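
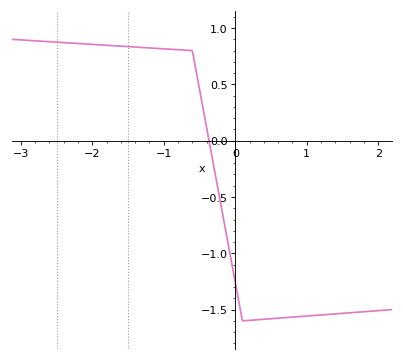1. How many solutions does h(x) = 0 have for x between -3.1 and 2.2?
1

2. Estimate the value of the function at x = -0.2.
-0.55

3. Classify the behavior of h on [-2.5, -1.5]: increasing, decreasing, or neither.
decreasing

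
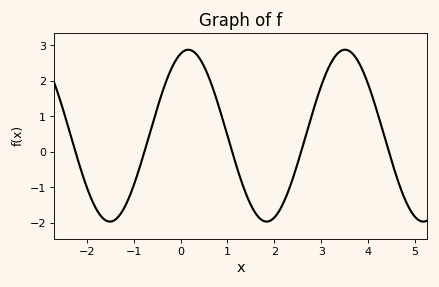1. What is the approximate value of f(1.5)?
-1.49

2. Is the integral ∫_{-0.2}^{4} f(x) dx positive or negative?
positive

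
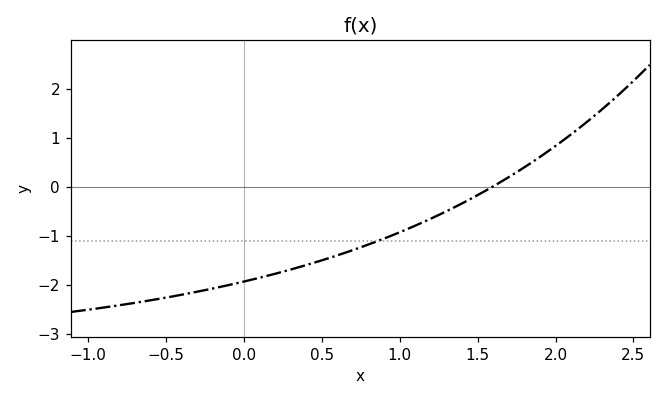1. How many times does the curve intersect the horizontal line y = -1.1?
1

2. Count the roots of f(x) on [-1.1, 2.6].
1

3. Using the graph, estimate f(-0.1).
-2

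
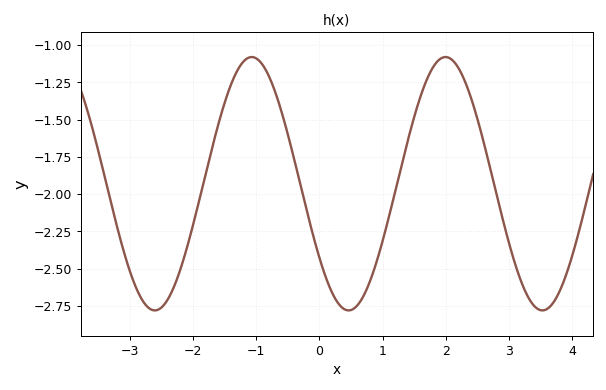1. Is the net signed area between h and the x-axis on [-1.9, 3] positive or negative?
negative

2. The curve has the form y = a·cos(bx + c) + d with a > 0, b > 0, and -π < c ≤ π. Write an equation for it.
y = 0.85cos(2.05x + 2.19) - 1.93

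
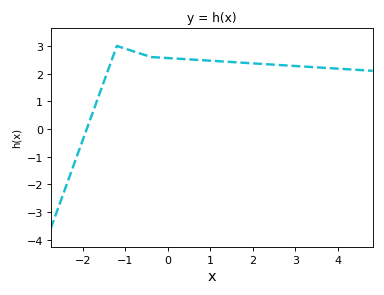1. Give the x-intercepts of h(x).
-1.91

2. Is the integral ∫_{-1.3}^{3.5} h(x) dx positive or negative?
positive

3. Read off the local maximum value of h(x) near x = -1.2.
3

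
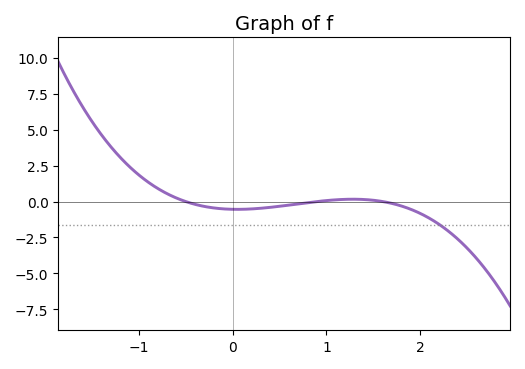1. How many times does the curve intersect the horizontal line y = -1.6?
1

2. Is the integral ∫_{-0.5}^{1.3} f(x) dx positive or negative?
negative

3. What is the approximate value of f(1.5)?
0.09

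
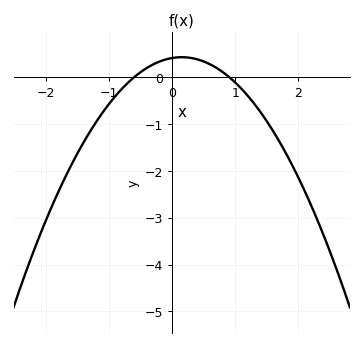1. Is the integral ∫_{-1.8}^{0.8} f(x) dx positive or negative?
negative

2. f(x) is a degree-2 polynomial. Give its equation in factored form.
y = -0.75(x + 0.6)(x - 0.9)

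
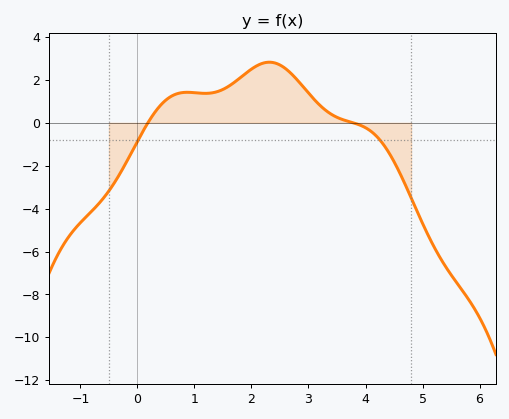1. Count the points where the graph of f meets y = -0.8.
2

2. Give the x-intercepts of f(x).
0.2, 3.8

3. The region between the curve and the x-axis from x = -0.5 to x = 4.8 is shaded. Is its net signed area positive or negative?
positive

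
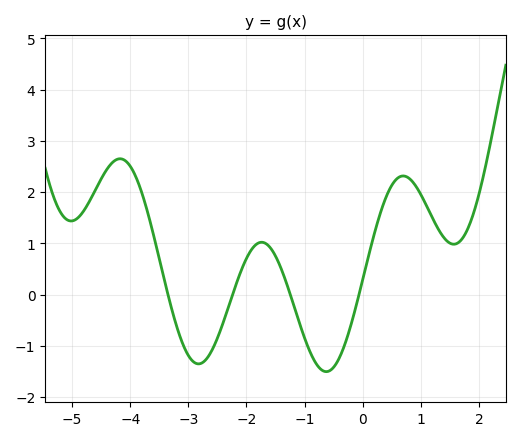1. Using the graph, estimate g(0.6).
2.3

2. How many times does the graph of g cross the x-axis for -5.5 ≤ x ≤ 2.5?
4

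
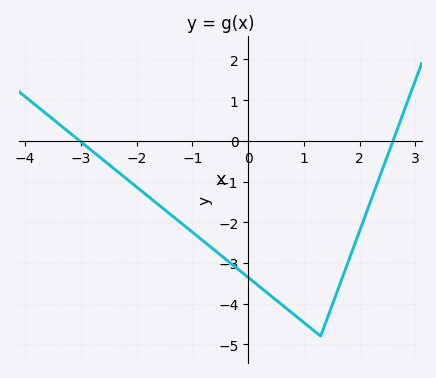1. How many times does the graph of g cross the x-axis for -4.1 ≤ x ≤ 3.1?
2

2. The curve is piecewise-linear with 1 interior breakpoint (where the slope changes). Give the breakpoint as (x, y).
(1.3, -4.8)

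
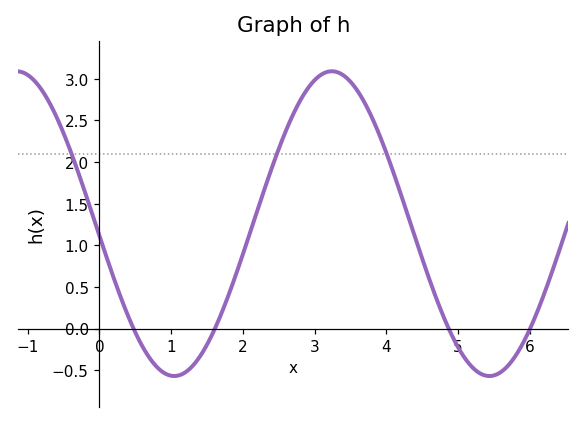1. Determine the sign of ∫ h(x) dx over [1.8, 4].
positive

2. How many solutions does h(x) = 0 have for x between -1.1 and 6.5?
4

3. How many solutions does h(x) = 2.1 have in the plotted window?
3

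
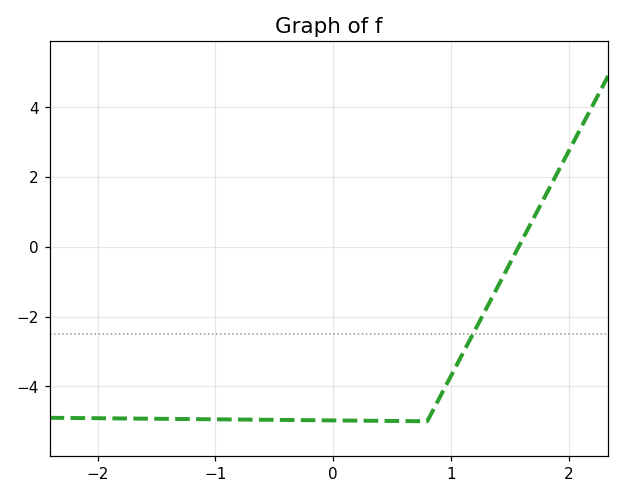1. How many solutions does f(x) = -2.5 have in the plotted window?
1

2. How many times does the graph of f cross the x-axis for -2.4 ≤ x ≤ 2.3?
1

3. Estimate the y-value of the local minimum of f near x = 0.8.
-5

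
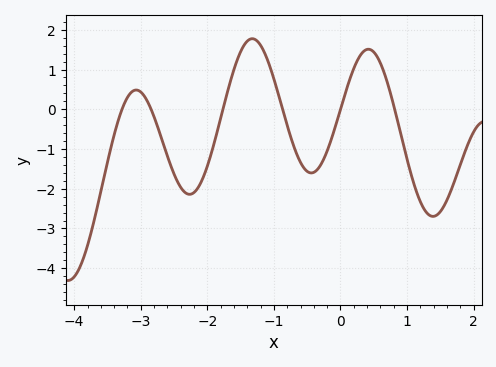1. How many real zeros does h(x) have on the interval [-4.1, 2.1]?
6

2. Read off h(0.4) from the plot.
1.5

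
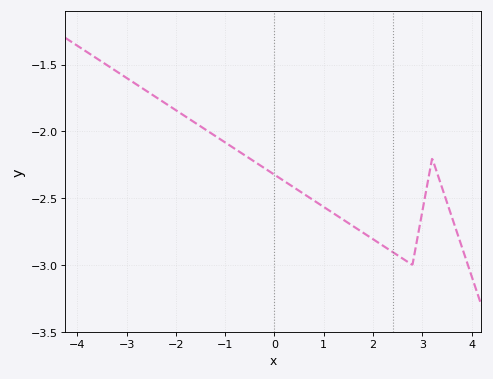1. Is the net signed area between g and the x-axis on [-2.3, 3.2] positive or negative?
negative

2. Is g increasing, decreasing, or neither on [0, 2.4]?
decreasing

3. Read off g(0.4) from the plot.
-2.4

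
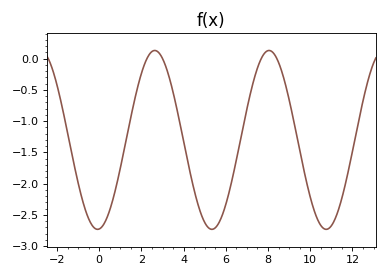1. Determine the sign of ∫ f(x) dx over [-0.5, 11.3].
negative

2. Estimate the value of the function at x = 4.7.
-2.35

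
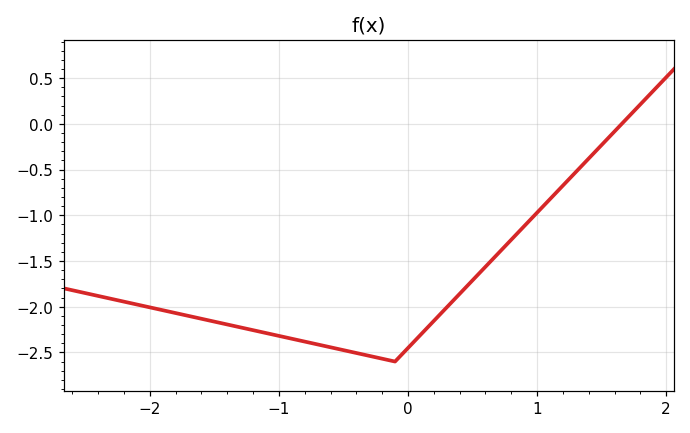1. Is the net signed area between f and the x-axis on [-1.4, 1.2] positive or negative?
negative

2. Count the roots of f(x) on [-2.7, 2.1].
1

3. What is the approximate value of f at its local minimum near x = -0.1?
-2.6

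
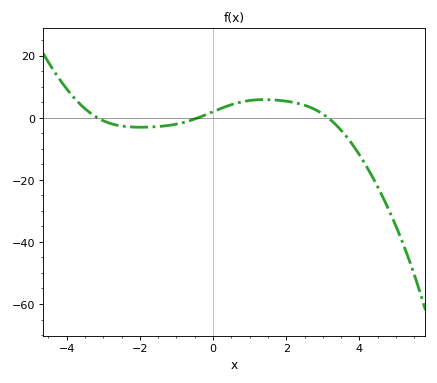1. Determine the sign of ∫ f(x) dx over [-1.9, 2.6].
positive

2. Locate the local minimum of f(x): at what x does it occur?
-1.98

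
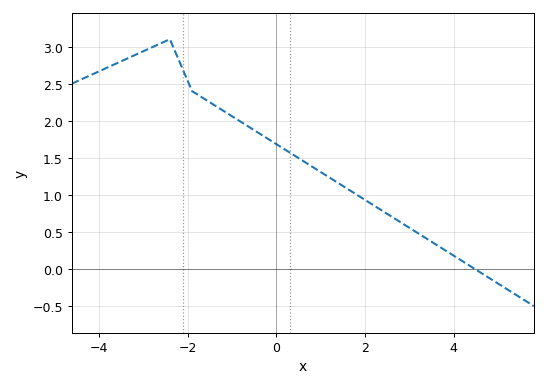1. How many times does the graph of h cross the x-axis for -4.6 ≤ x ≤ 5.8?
1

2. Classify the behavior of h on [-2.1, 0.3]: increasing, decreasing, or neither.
decreasing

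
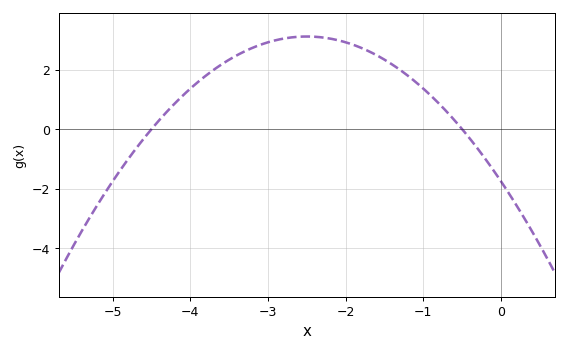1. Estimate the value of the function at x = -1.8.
2.8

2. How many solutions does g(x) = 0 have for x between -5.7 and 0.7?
2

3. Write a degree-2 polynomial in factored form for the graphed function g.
y = -0.78(x + 4.5)(x + 0.5)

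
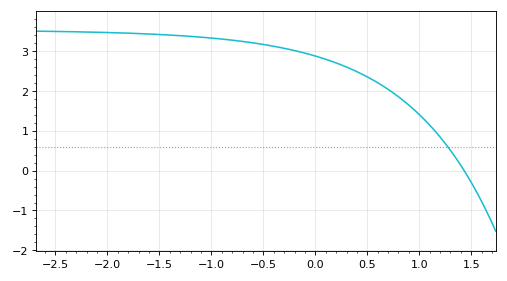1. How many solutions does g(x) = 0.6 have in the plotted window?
1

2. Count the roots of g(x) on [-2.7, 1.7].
1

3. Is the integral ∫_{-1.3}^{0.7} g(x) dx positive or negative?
positive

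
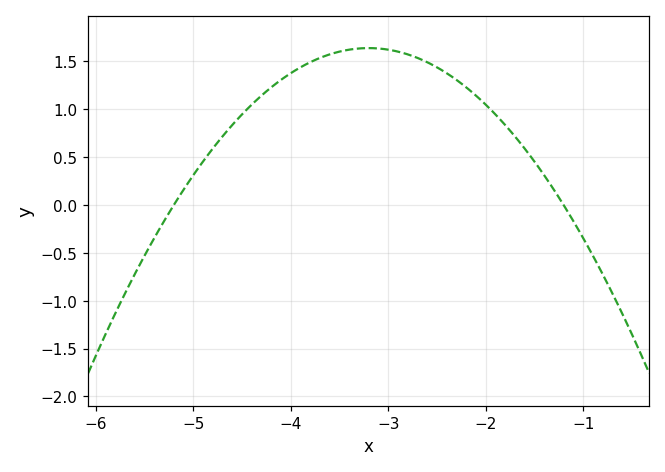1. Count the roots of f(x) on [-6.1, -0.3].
2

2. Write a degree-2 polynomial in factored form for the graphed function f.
y = -0.41(x + 5.2)(x + 1.2)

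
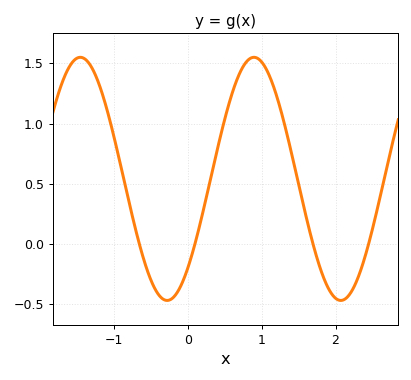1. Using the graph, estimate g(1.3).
1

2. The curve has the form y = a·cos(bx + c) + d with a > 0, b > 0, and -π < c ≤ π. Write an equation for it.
y = 1.01cos(2.7x - 2.4) + 0.54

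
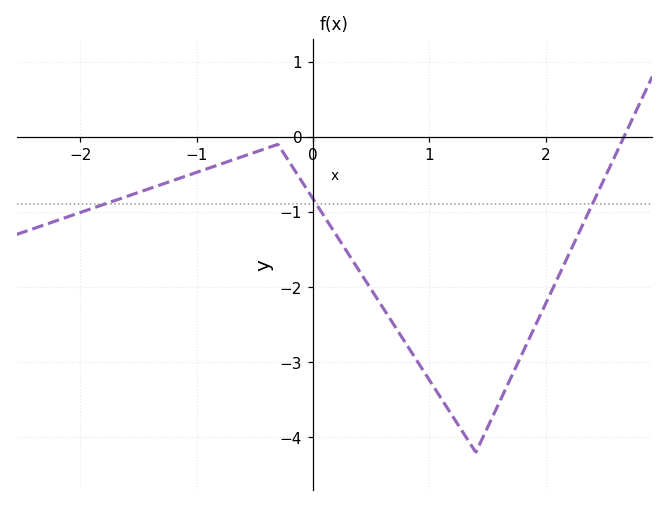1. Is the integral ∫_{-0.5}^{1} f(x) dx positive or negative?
negative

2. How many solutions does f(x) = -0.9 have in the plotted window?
3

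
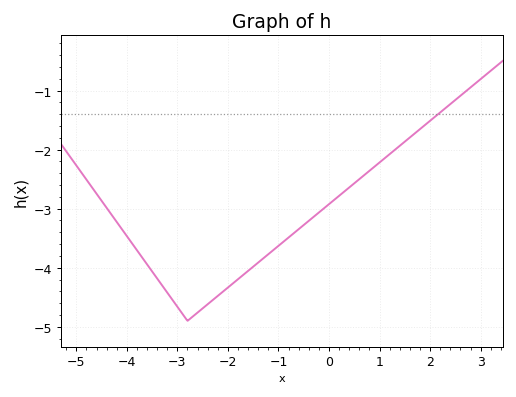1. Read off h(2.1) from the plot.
-1.44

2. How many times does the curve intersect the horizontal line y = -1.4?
1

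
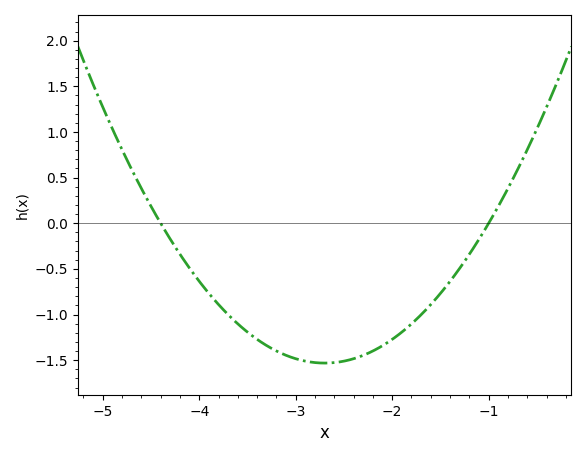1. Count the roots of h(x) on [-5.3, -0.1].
2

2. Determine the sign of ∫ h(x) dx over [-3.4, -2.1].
negative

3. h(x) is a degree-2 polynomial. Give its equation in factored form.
y = 0.53(x + 4.4)(x + 1)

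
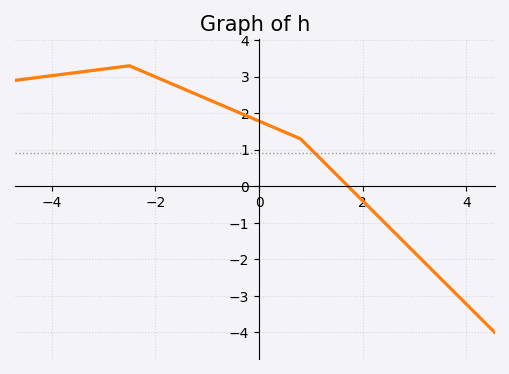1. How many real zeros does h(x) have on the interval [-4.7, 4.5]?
1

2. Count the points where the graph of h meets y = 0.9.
1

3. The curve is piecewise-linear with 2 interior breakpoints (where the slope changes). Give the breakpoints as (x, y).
(-2.5, 3.3); (0.8, 1.3)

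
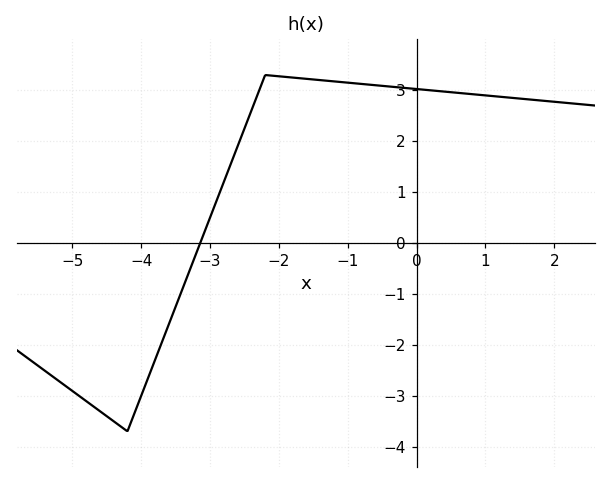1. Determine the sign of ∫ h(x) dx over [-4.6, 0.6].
positive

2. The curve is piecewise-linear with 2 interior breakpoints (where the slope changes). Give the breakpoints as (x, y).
(-4.2, -3.7); (-2.2, 3.3)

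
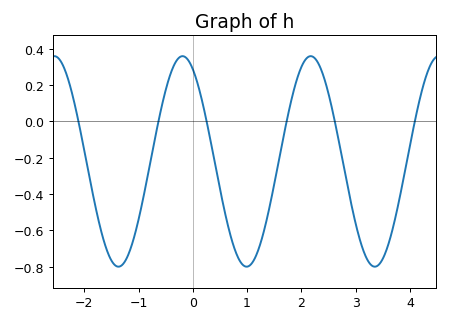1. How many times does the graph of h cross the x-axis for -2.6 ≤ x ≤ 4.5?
6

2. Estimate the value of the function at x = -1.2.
-0.742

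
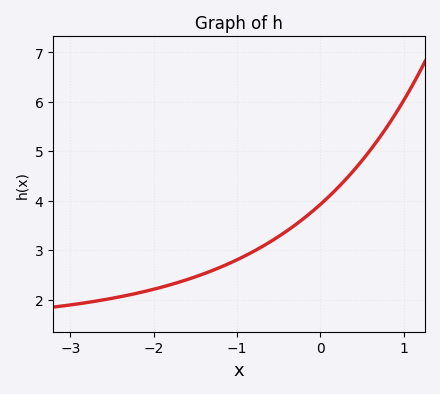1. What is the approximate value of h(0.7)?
5.24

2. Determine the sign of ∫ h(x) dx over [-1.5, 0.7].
positive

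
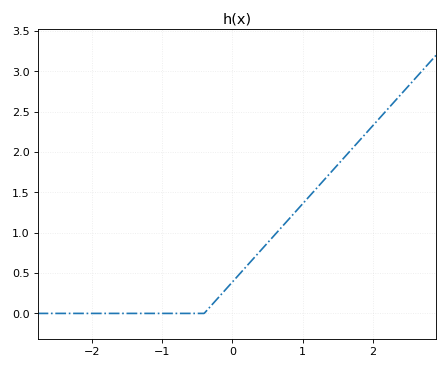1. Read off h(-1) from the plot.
0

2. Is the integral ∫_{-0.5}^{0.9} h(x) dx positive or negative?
positive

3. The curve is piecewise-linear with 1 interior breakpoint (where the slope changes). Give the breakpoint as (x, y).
(-0.4, 0)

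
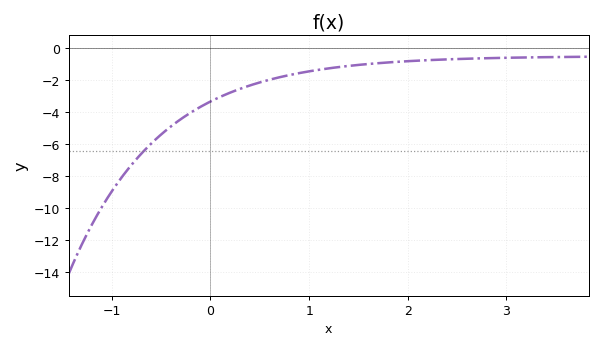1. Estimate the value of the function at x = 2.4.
-0.708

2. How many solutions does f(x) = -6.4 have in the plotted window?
1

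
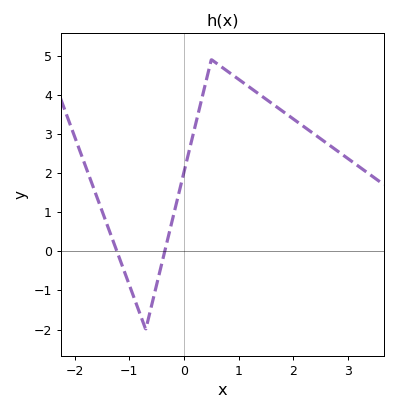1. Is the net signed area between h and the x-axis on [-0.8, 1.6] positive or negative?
positive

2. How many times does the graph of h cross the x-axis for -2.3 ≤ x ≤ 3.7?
2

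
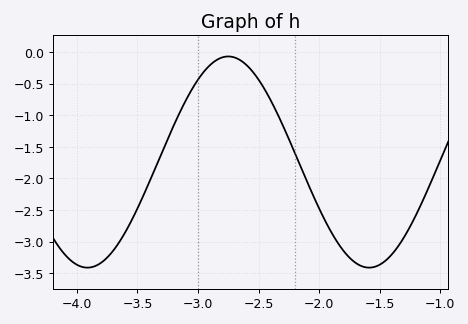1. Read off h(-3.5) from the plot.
-2.47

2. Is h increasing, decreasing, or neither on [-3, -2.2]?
neither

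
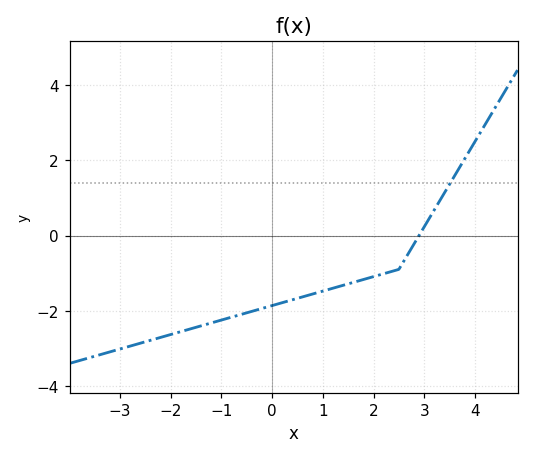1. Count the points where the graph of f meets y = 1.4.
1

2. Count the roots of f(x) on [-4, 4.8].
1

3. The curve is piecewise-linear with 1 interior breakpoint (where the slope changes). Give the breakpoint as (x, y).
(2.5, -0.9)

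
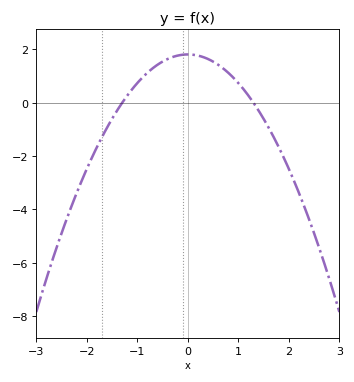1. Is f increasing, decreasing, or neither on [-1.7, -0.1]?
increasing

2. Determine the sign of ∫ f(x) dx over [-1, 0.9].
positive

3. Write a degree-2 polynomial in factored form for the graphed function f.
y = -1.07(x + 1.3)(x - 1.3)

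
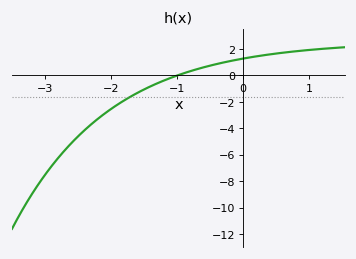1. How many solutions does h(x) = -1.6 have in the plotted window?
1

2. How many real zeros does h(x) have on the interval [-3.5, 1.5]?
1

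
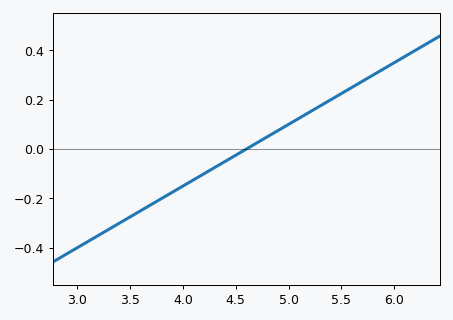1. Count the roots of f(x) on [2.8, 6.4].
1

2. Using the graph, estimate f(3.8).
-0.2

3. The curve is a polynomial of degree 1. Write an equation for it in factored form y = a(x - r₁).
y = 0.25(x - 4.6)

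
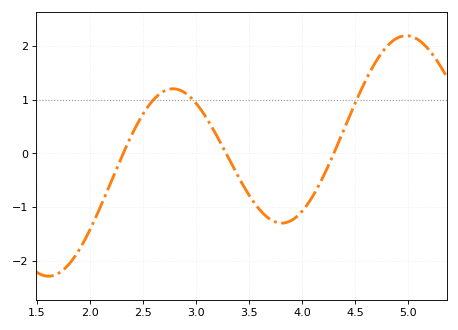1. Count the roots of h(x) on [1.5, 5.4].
3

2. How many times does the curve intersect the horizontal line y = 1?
3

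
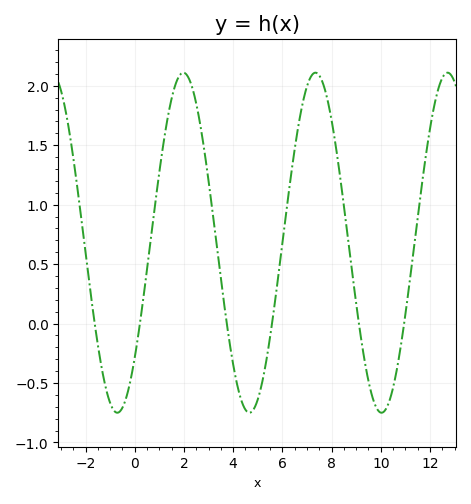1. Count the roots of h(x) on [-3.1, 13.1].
6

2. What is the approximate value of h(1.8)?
2.1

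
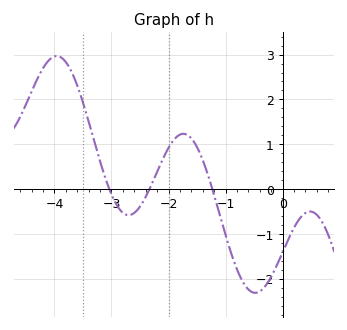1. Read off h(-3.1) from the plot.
0.2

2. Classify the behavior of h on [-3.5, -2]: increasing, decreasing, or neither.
neither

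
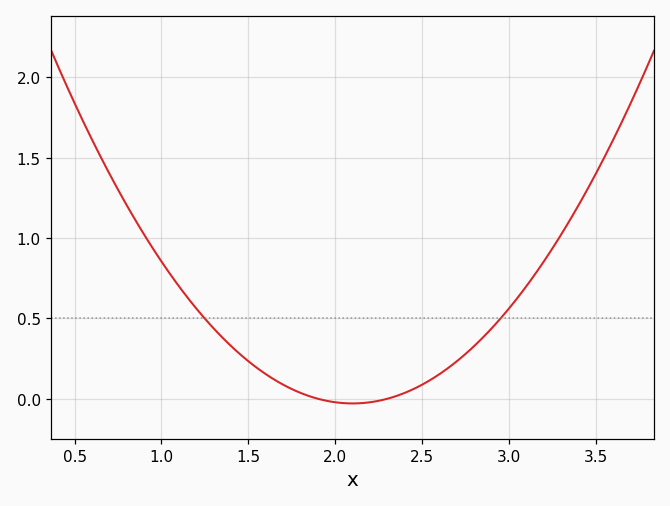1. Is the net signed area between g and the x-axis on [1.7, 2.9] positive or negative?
positive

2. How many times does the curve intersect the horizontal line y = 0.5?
2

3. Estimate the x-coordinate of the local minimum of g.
2.1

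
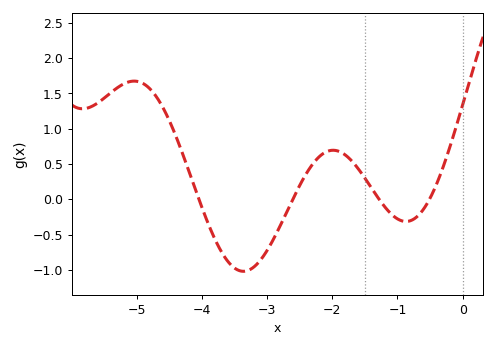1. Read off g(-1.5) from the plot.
0.299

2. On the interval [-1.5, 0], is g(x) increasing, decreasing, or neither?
neither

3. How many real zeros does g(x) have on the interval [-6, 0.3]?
4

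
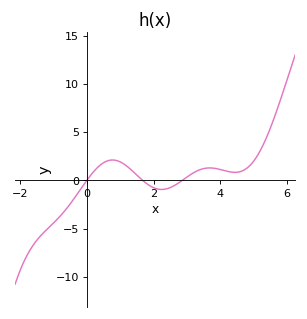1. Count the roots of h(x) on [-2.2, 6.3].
3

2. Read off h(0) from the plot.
0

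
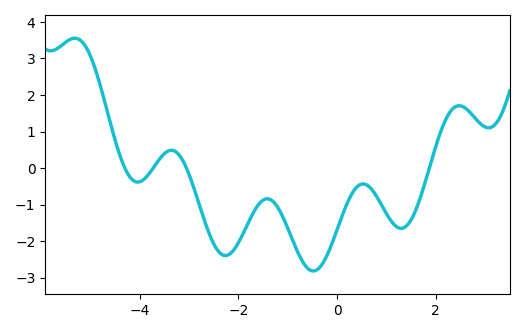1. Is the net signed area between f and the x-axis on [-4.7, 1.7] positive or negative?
negative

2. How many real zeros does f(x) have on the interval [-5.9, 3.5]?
4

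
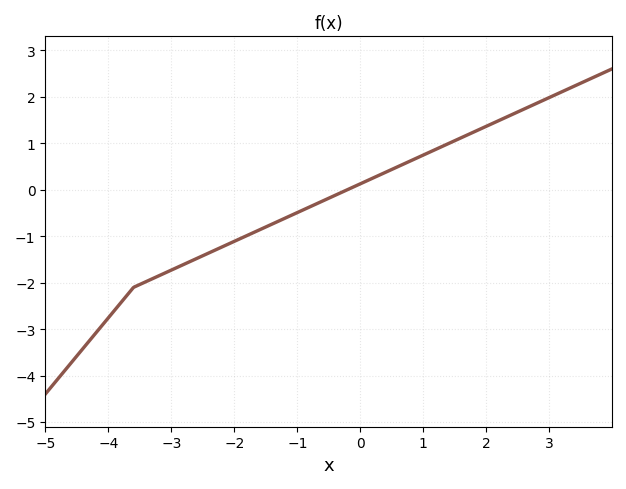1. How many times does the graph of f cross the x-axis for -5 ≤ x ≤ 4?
1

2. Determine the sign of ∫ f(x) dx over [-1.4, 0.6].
negative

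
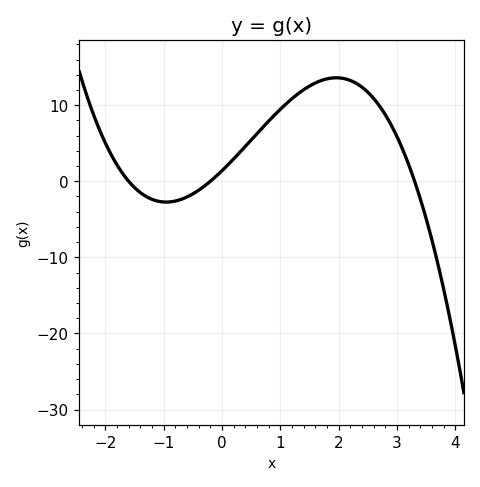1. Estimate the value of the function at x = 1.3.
11.5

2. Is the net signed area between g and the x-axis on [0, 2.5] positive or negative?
positive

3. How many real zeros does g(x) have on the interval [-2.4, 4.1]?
3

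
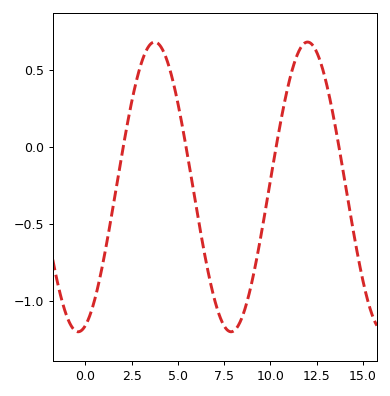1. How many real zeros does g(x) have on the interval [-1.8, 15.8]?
4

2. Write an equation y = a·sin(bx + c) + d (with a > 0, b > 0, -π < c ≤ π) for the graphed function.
y = 0.94sin(0.76x - 1.27) - 0.26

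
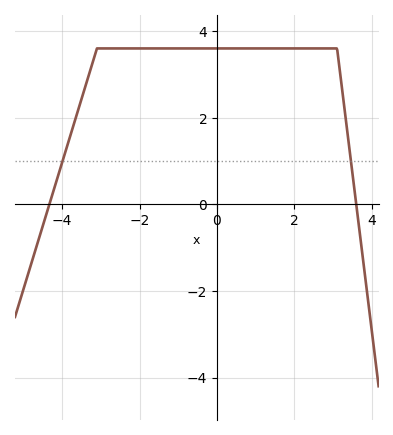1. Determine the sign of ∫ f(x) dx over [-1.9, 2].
positive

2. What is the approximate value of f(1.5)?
3.6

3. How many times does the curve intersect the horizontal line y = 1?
2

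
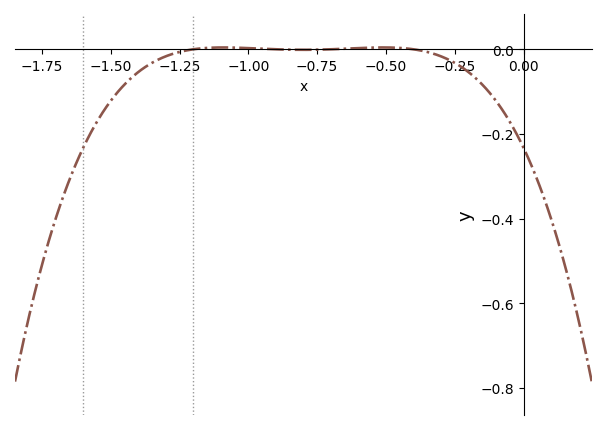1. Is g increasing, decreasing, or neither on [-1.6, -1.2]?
increasing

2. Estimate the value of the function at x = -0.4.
0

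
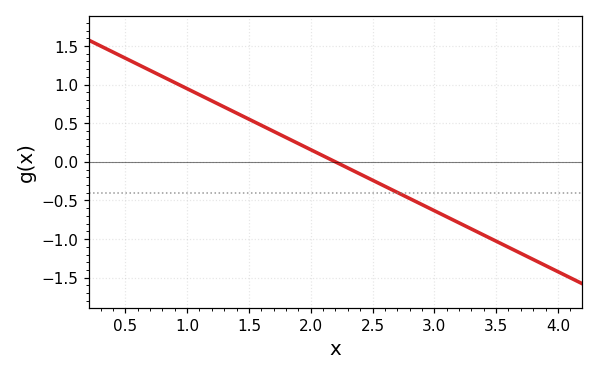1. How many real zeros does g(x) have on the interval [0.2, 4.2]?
1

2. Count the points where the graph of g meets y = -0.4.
1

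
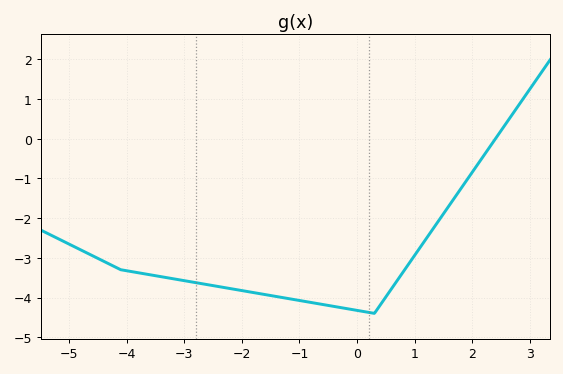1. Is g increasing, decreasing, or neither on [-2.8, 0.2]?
decreasing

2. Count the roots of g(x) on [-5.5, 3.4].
1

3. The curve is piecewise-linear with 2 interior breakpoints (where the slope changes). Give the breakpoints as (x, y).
(-4.1, -3.3); (0.3, -4.4)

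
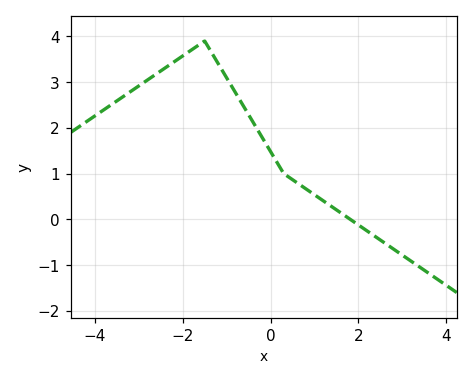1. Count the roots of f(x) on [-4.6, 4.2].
1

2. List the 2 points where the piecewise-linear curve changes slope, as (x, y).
(-1.5, 3.9); (0.3, 1)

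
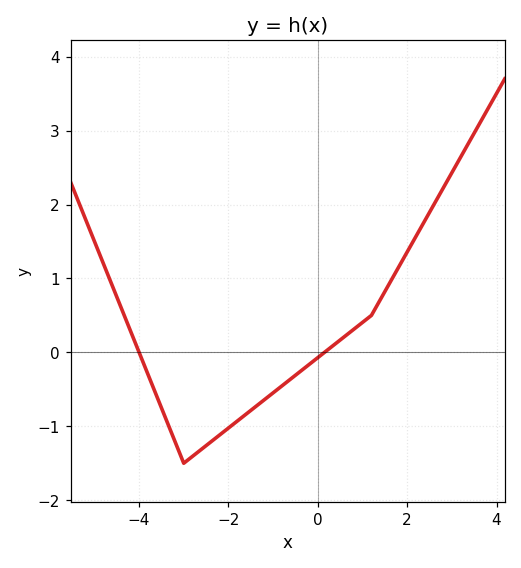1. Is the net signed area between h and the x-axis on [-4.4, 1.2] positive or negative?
negative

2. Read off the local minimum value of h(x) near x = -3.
-1.5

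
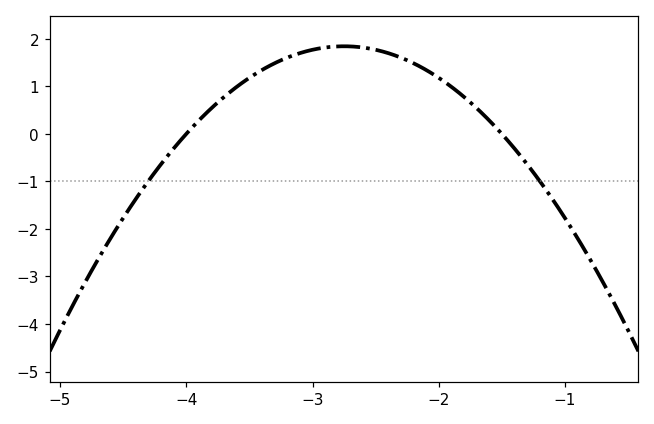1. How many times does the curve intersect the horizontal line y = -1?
2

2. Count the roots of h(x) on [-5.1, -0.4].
2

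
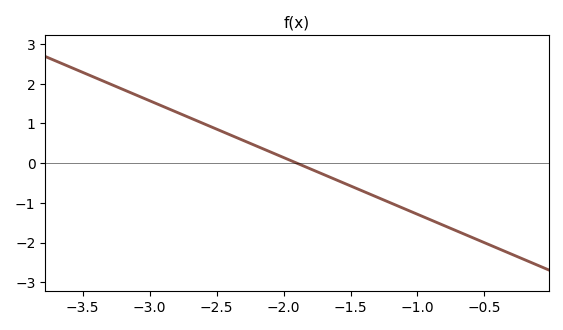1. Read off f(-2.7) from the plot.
1.1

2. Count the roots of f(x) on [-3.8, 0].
1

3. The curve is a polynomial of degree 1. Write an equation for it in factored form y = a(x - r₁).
y = -1.43(x + 1.9)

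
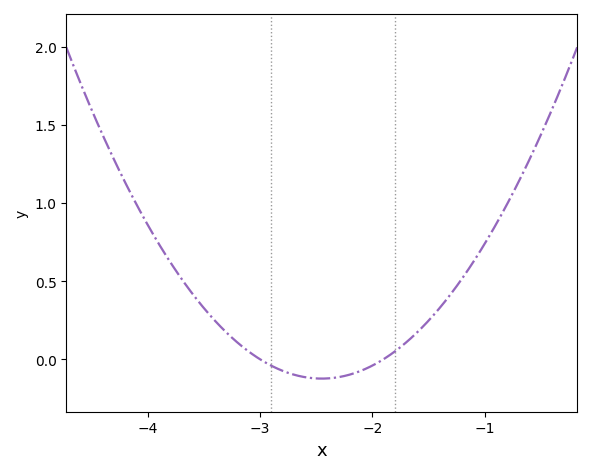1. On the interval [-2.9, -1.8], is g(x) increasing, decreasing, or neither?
neither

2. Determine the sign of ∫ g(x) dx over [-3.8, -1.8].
positive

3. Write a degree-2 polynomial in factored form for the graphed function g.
y = 0.41(x + 3)(x + 1.9)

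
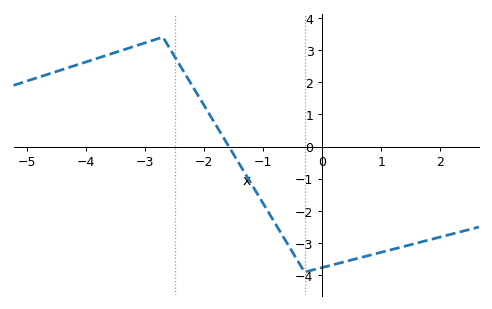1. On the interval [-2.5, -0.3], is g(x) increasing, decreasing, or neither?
decreasing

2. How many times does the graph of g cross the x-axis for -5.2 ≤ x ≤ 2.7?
1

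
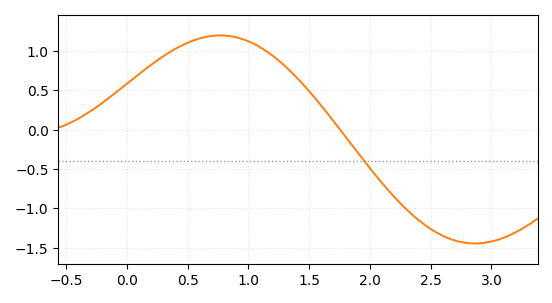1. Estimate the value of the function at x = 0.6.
1.15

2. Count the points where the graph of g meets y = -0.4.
1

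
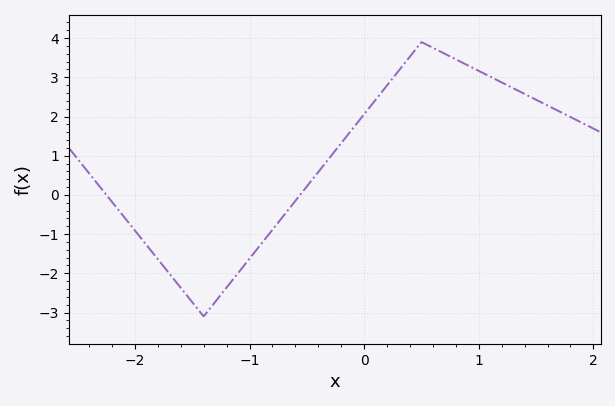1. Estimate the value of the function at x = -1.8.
-1.6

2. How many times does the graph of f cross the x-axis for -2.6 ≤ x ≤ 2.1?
2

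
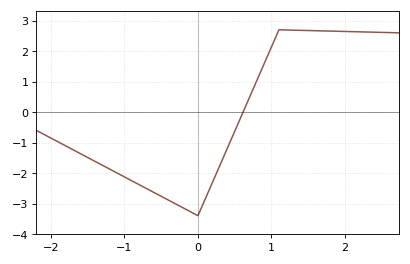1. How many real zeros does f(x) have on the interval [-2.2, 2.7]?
1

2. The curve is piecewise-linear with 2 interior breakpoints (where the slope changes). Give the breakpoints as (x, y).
(0, -3.4); (1.1, 2.7)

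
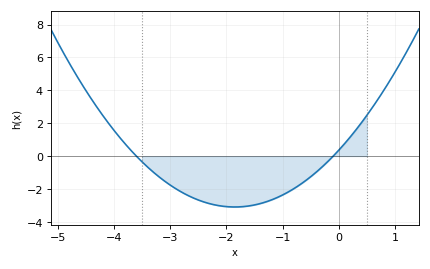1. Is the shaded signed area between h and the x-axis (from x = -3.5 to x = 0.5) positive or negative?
negative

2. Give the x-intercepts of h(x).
-3.6, -0.1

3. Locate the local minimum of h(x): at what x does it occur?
-1.8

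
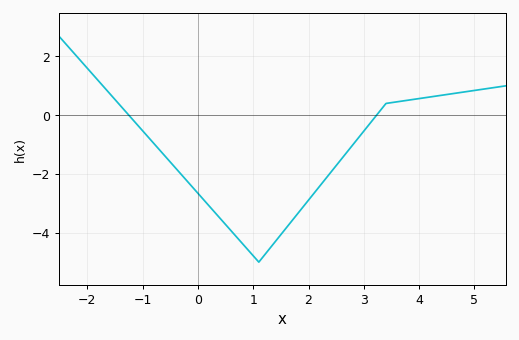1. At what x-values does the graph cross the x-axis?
-1.2, 3.2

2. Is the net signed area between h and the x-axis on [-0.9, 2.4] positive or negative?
negative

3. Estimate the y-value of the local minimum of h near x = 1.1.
-5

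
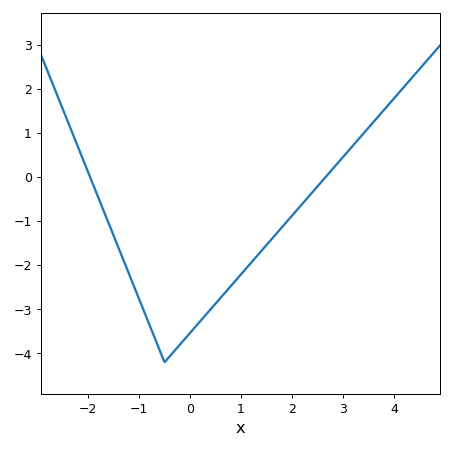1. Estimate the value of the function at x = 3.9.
1.65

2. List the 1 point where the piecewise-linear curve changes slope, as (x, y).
(-0.5, -4.2)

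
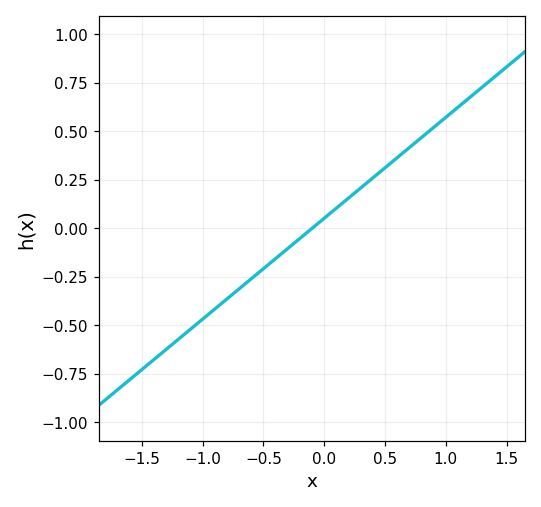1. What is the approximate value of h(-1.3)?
-0.624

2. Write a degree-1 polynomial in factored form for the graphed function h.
y = 0.52(x + 0.1)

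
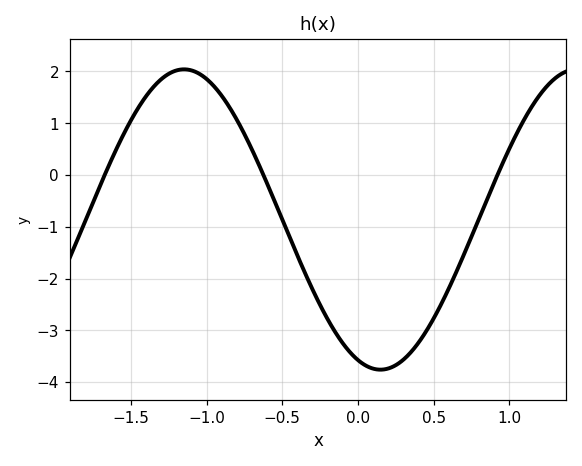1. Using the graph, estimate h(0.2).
-3.74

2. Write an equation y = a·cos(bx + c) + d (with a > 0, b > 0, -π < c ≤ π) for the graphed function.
y = 2.9cos(2.42x + 2.78) - 0.86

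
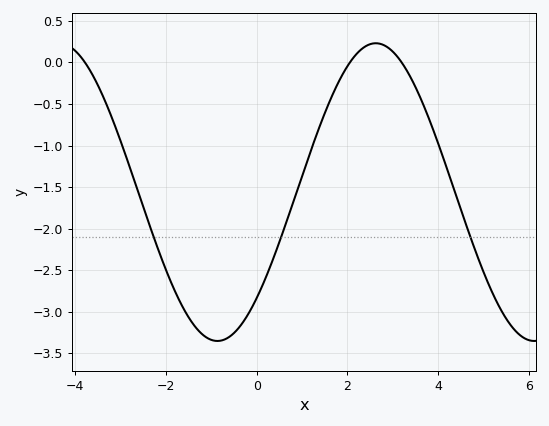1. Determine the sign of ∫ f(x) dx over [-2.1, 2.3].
negative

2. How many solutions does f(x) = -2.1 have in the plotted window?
3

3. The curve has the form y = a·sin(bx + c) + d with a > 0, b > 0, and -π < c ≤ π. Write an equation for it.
y = 1.79sin(0.9x - 0.79) - 1.56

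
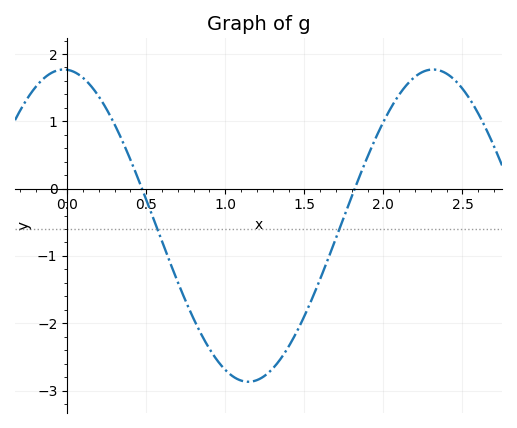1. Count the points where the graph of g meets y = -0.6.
2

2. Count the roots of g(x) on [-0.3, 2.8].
2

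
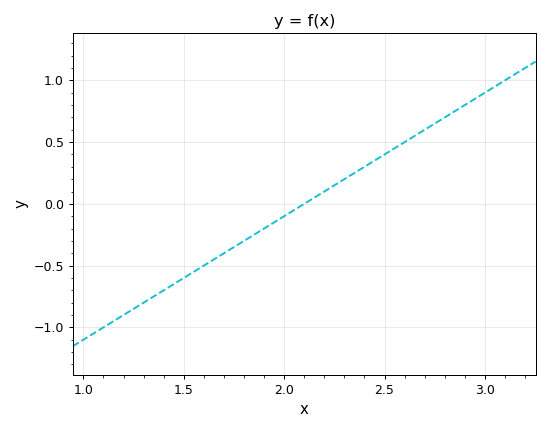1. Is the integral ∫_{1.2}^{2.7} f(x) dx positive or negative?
negative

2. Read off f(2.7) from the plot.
0.6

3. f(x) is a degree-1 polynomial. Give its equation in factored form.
y = 1(x - 2.1)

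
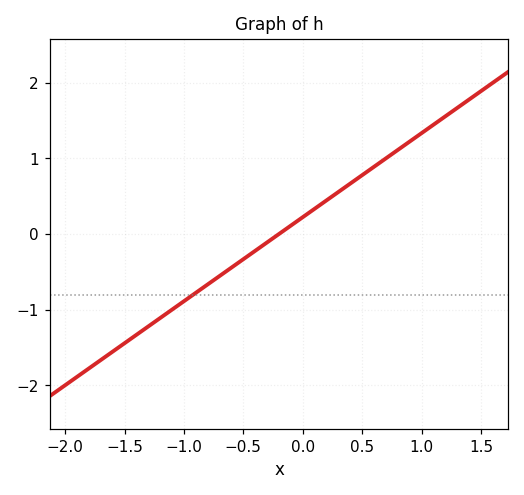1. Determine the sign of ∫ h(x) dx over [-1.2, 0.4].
negative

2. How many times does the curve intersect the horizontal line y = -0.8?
1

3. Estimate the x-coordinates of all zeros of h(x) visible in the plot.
-0.2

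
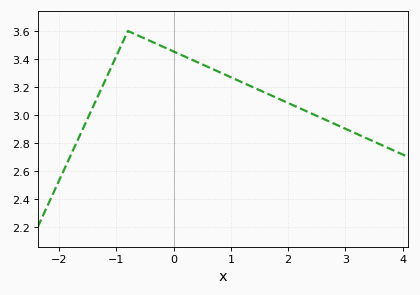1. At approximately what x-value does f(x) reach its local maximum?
-0.8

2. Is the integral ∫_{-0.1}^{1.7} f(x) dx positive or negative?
positive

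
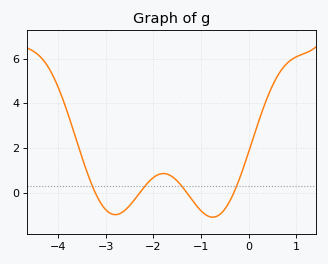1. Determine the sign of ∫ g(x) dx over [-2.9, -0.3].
negative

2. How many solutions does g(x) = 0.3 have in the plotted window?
4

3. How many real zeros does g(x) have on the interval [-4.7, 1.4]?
4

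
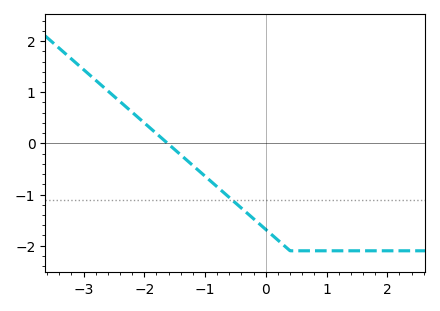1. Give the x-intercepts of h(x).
-1.62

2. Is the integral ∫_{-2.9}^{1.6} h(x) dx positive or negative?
negative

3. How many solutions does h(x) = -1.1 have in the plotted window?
1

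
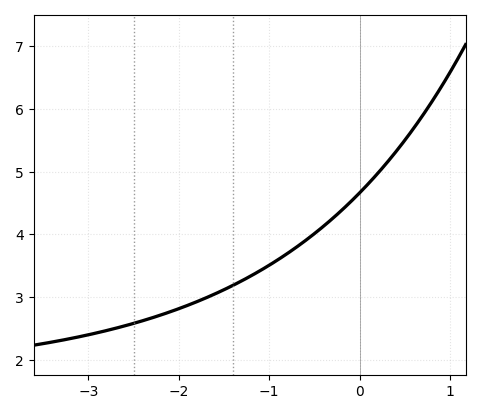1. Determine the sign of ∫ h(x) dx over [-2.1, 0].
positive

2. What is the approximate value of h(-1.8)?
2.9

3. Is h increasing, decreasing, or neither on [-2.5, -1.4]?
increasing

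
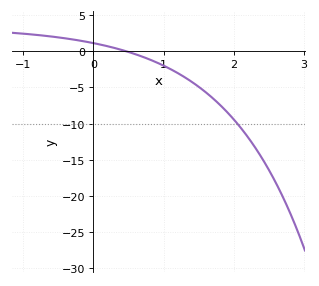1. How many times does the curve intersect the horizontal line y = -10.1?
1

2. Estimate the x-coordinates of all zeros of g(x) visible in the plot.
0.5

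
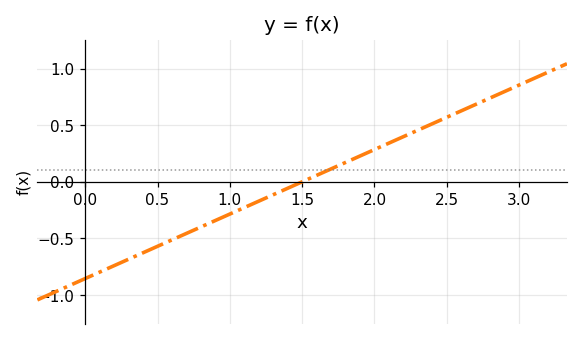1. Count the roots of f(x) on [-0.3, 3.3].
1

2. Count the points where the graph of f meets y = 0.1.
1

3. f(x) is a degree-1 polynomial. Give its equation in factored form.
y = 0.57(x - 1.5)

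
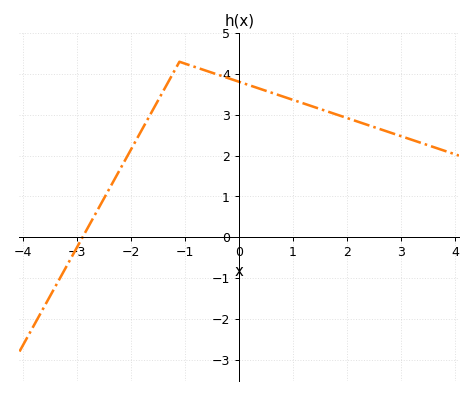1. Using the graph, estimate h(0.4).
3.6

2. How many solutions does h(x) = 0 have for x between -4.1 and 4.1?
1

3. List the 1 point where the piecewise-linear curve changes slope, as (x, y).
(-1.1, 4.3)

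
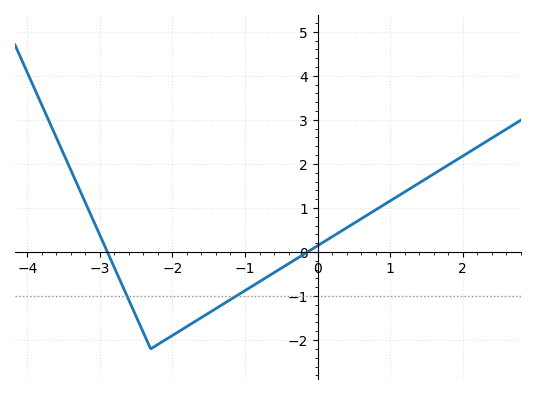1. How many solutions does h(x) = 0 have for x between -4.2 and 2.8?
2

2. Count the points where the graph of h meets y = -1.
2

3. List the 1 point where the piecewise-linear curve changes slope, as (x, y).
(-2.3, -2.2)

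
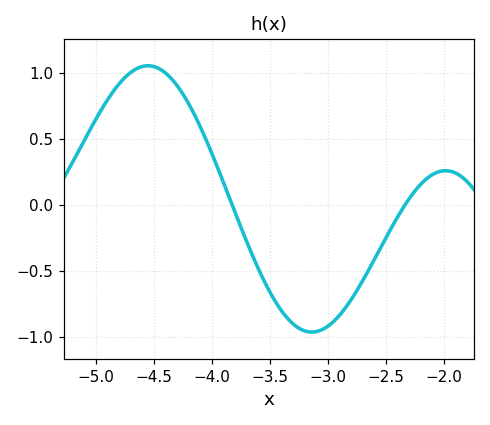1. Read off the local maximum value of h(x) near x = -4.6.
1.05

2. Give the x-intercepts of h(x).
-3.83, -2.34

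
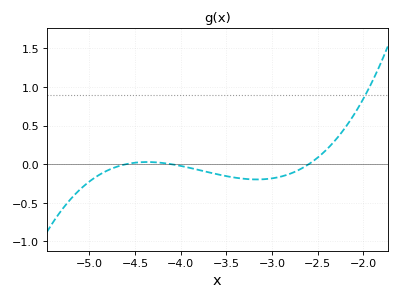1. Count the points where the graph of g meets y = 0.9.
1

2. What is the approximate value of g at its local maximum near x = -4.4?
0.05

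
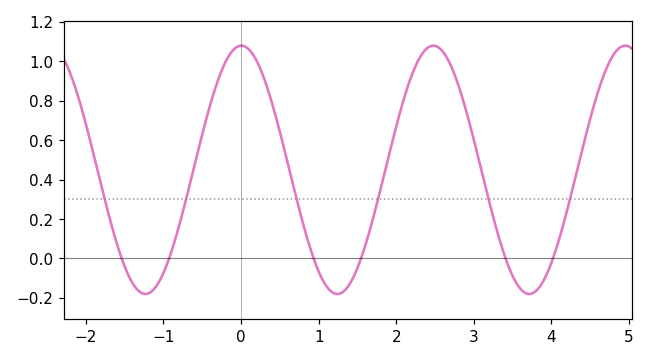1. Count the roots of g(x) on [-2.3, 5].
6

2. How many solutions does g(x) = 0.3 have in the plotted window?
6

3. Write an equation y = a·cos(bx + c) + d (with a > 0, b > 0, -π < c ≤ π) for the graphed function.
y = 0.63cos(2.5x - 0.01) + 0.45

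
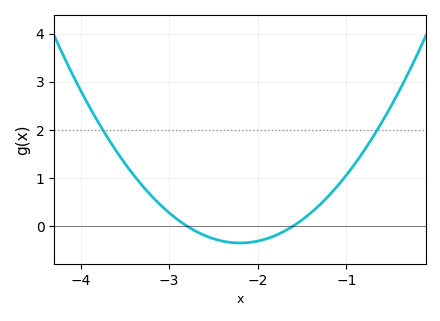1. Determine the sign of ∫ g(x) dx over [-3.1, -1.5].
negative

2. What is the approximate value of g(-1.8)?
-0.2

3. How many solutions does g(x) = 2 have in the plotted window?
2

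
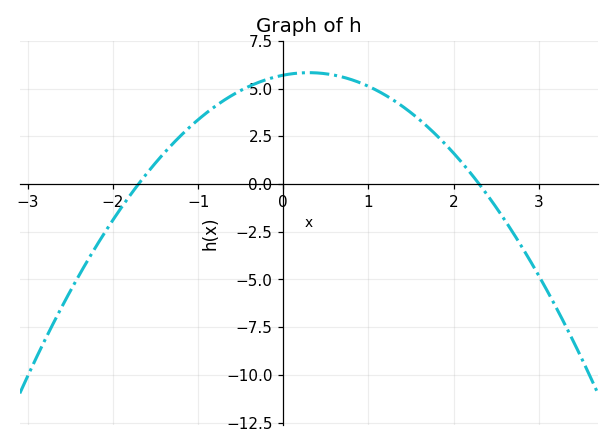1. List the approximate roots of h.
-1.7, 2.3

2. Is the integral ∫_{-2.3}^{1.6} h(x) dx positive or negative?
positive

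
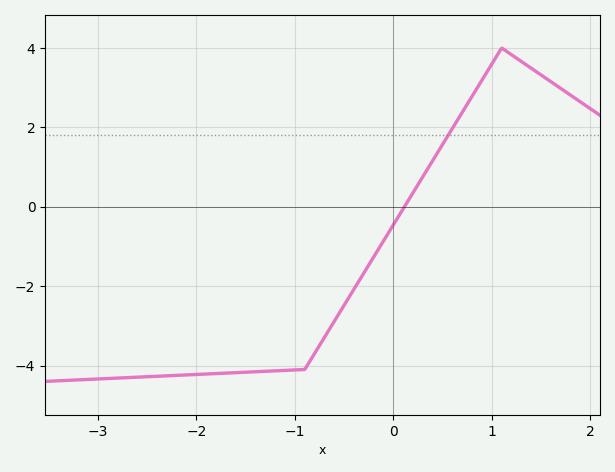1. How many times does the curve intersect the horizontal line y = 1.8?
1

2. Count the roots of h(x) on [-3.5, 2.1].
1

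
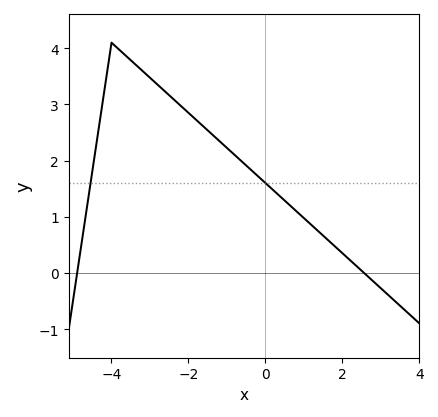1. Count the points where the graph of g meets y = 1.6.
2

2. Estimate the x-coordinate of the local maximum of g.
-4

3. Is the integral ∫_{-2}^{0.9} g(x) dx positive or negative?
positive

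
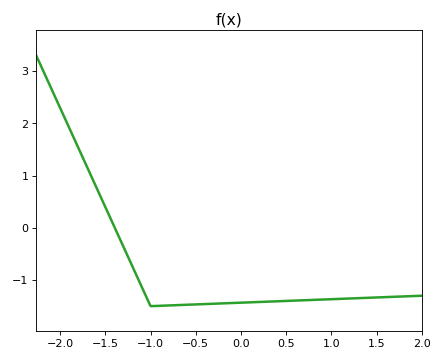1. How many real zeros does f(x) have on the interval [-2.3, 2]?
1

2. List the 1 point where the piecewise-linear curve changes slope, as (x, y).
(-1, -1.5)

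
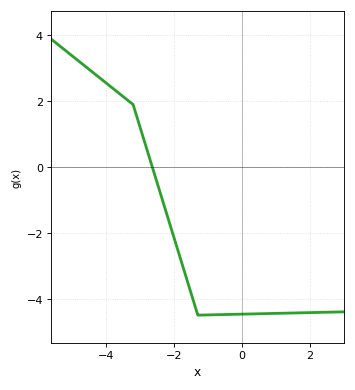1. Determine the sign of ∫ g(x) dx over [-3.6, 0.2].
negative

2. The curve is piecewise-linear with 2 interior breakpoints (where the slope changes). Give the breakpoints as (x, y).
(-3.2, 1.9); (-1.3, -4.5)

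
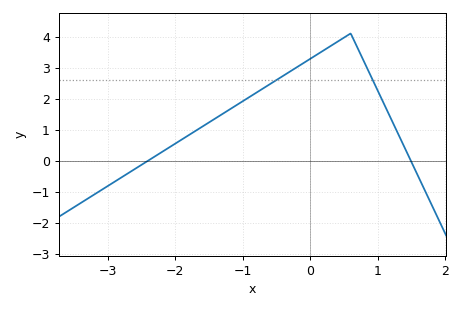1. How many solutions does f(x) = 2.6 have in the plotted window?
2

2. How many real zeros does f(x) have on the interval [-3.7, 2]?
2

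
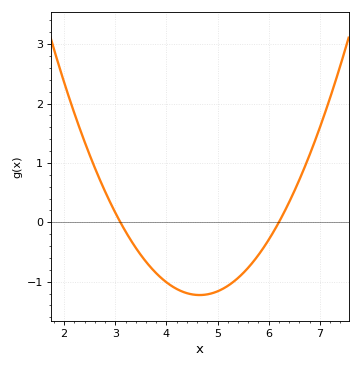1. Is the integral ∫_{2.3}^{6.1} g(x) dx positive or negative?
negative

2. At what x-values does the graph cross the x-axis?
3.1, 6.2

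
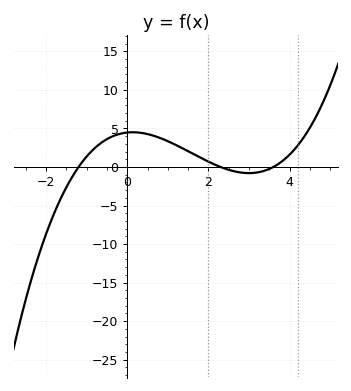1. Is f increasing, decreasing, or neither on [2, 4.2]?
neither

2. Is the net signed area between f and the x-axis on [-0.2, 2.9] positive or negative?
positive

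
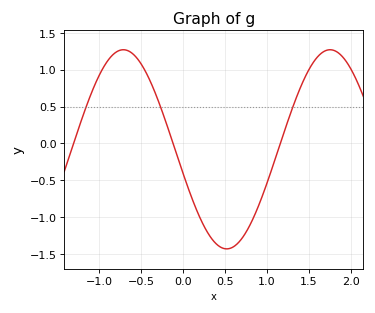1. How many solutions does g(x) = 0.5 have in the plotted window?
3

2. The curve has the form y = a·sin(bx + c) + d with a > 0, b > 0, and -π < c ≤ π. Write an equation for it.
y = 1.35sin(2.5x - 2.9) - 0.08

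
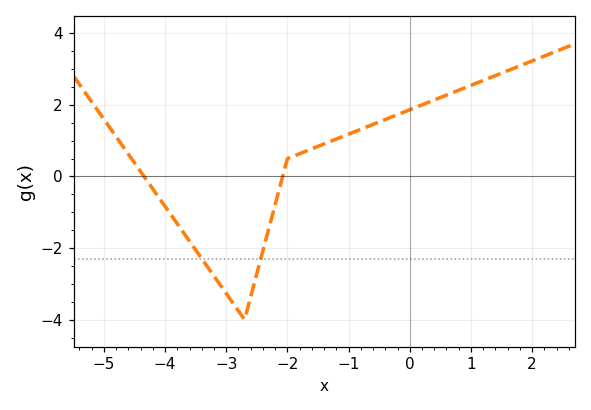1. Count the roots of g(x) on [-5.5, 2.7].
2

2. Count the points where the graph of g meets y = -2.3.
2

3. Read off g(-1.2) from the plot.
1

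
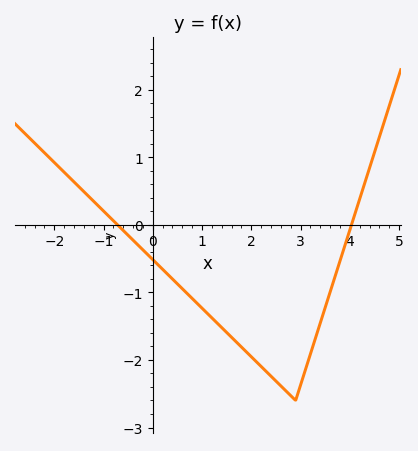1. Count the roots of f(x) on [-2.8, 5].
2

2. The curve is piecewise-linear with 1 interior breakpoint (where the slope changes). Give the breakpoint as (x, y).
(2.9, -2.6)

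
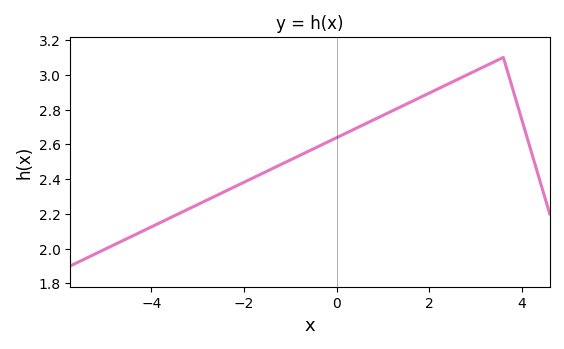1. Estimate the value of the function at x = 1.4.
2.82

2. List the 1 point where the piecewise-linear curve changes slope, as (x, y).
(3.6, 3.1)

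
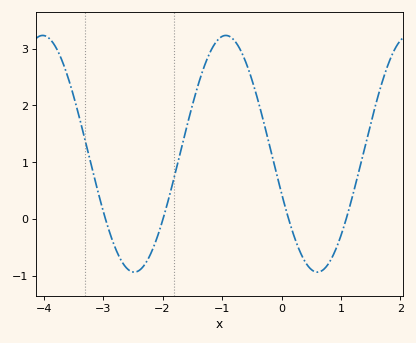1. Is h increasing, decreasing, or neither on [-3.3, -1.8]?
neither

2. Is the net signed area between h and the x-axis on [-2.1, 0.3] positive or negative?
positive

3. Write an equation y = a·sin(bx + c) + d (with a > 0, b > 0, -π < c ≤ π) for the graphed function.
y = 2.08sin(2.04x - 2.8) + 1.15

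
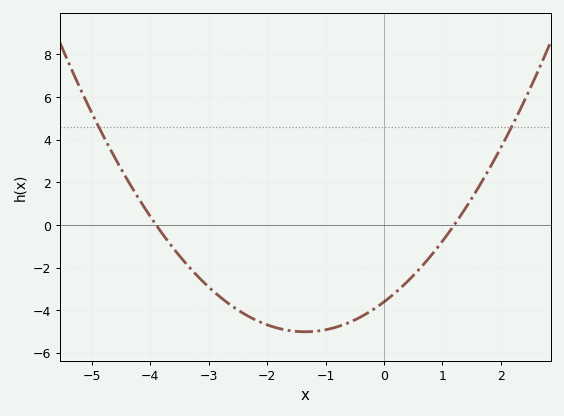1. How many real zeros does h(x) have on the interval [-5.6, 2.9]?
2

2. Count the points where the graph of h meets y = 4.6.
2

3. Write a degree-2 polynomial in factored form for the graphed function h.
y = 0.77(x + 3.9)(x - 1.2)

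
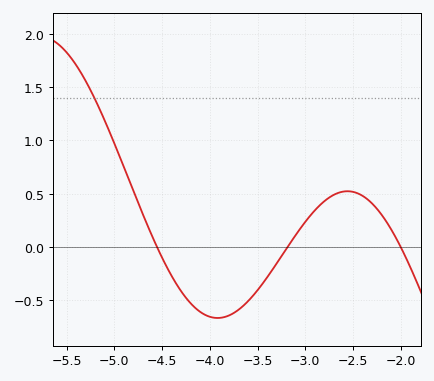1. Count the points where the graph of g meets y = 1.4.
1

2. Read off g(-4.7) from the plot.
0.304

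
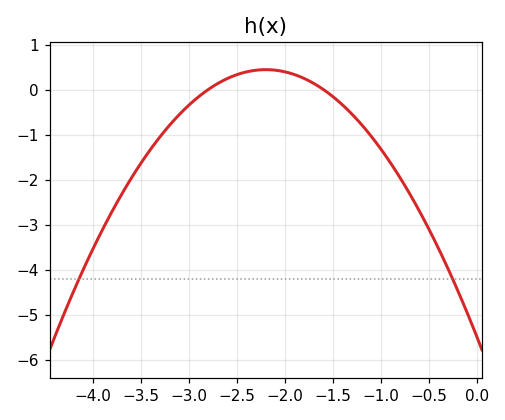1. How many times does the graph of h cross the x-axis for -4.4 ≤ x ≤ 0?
2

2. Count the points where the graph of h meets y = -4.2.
2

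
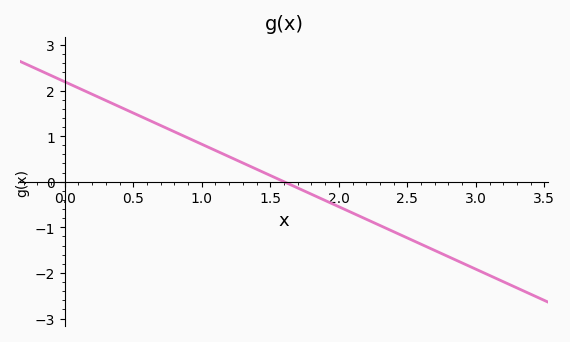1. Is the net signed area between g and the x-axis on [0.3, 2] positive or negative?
positive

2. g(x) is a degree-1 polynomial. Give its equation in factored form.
y = -1.37(x - 1.6)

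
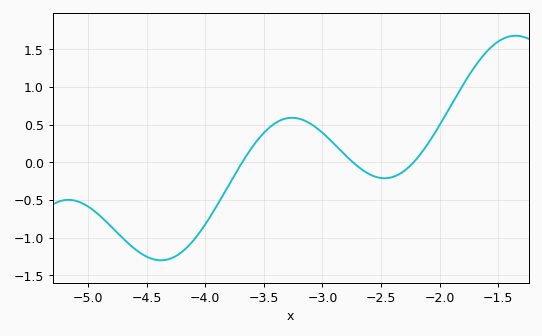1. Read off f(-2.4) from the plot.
-0.2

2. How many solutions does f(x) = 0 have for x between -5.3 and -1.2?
3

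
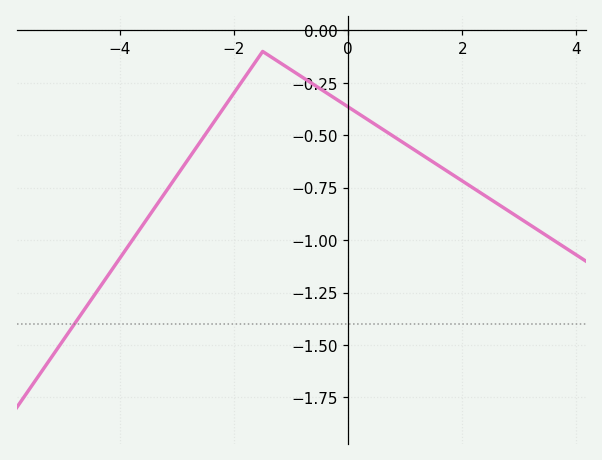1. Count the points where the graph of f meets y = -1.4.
1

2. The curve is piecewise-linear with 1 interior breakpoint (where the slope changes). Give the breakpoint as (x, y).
(-1.5, -0.1)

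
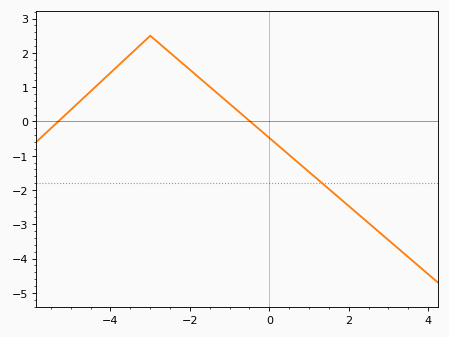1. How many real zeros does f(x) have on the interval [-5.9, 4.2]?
2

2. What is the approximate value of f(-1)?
0.5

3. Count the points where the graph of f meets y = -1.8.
1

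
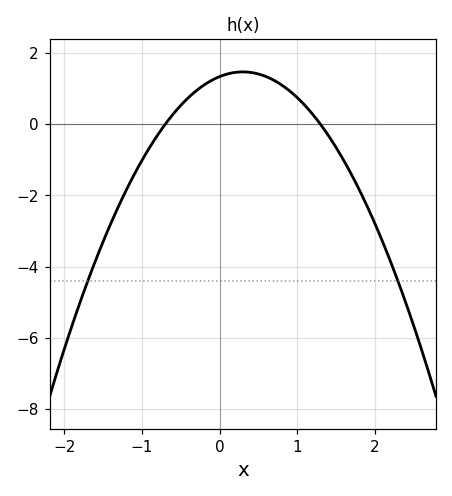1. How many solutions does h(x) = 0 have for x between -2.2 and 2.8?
2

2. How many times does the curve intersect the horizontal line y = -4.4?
2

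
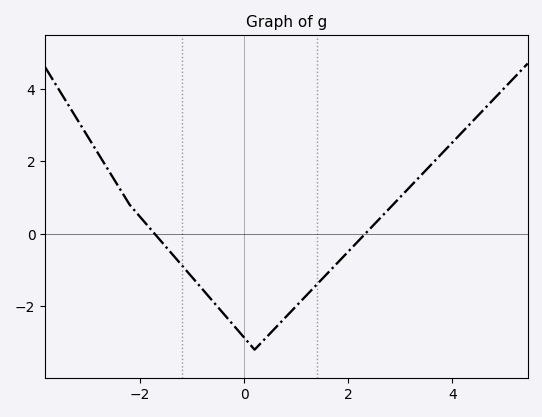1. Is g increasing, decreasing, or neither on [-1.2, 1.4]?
neither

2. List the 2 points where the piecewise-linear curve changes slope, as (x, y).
(-2.2, 0.8); (0.2, -3.2)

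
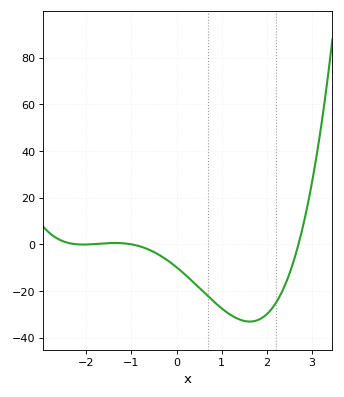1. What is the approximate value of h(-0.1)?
-8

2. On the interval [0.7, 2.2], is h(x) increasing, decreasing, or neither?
neither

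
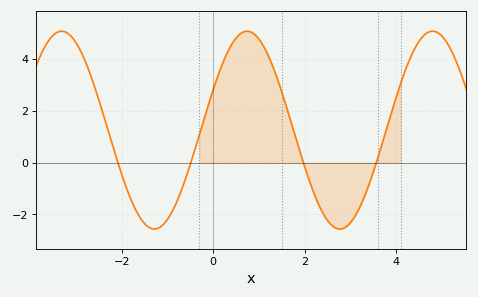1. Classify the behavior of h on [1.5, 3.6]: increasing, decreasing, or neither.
neither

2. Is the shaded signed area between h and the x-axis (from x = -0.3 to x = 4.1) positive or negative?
positive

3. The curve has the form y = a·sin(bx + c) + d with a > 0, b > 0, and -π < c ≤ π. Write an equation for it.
y = 3.81sin(1.55x + 0.42) + 1.25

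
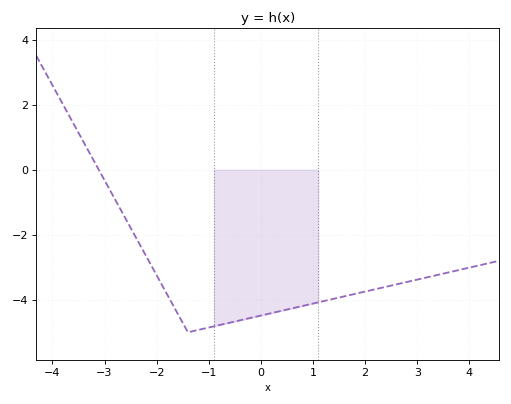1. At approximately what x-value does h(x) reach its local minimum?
-1.4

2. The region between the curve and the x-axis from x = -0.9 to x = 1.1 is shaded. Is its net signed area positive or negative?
negative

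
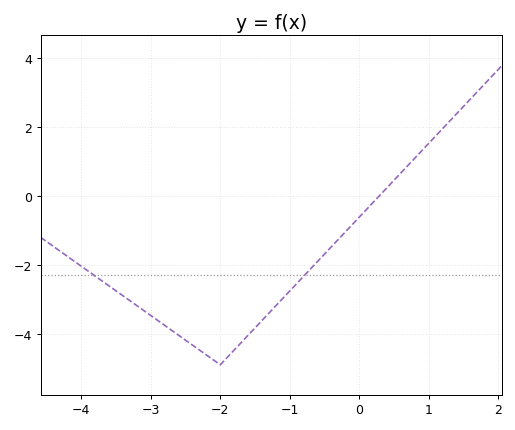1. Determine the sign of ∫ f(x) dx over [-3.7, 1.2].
negative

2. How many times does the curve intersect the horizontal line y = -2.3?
2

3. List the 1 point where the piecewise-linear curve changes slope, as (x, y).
(-2, -4.9)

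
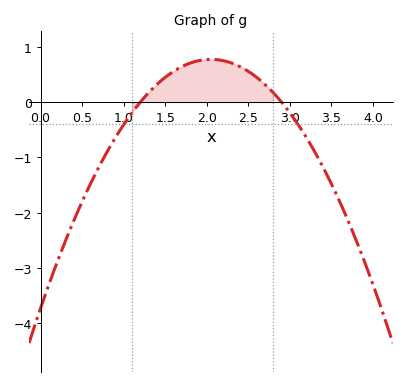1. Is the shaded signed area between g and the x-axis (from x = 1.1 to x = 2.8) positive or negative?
positive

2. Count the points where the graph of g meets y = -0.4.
2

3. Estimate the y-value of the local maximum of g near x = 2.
0.773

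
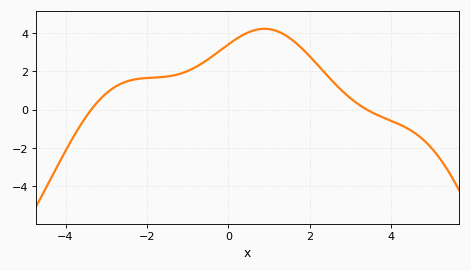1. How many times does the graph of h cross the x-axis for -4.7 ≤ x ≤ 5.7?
2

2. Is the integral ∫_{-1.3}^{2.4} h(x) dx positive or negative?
positive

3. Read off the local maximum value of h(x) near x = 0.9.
4.2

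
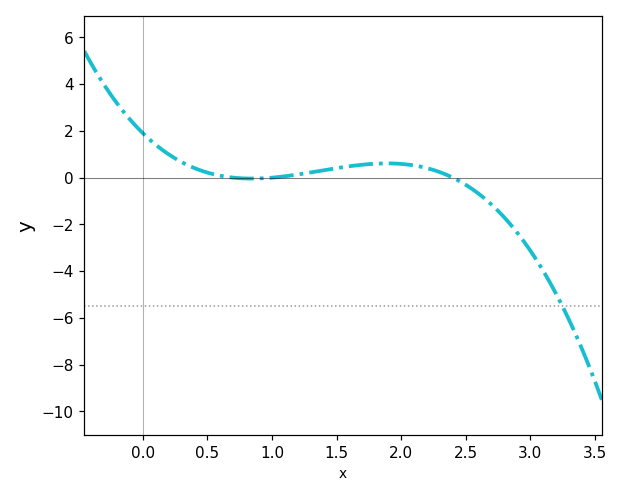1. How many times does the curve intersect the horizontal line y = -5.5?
1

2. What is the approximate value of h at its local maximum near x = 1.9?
0.6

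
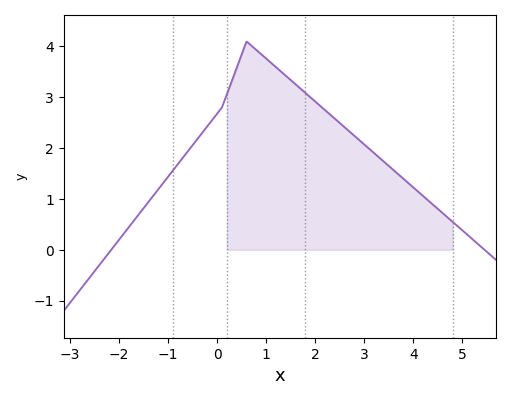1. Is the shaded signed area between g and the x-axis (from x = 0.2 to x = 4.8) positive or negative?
positive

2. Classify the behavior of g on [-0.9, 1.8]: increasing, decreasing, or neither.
neither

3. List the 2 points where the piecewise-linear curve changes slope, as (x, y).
(0.1, 2.8); (0.6, 4.1)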